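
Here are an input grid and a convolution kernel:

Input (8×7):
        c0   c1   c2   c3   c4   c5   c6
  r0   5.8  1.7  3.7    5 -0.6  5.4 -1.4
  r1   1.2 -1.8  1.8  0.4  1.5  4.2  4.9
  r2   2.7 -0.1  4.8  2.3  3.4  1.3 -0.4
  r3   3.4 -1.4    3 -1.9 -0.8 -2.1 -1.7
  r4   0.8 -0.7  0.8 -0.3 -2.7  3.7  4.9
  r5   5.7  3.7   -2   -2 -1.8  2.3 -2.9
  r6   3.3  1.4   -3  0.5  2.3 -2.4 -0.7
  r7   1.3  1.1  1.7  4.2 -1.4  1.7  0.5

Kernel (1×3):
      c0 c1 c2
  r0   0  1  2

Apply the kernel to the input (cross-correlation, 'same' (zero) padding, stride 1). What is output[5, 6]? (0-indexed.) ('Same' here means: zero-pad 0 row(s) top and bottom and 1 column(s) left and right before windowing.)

The receptive field on the zero-padded input at this output position is [2.3 -2.9 0]. Elementwise product with the kernel and sum: -2.9·1 + 0·2.

-2.9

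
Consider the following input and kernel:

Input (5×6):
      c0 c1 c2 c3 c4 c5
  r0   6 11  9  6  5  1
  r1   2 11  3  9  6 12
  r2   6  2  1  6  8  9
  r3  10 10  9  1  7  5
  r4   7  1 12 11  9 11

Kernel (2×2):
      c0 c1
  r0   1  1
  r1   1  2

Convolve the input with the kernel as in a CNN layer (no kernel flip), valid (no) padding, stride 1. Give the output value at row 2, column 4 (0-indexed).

34

The receptive field on the input at this output position is [8 9 / 7 5]. Elementwise product with the kernel and sum: 8·1 + 9·1 + 7·1 + 5·2.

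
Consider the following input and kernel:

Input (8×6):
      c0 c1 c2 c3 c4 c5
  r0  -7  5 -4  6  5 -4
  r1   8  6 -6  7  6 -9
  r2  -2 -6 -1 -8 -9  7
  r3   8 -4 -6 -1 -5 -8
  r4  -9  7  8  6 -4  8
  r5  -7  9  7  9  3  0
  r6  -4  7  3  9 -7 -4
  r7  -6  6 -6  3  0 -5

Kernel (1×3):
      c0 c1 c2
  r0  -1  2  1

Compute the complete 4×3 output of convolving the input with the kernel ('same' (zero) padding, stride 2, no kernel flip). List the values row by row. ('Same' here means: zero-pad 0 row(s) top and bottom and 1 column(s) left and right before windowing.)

Output[0,0]: The receptive field on the zero-padded input at this output position is [0 -7 5]. Elementwise product with the kernel and sum: 0·-1 + -7·2 + 5·1.
Output[0,1]: The receptive field on the zero-padded input at this output position is [5 -4 6]. Elementwise product with the kernel and sum: 5·-1 + -4·2 + 6·1.

-9 -7 0
-10 -4 -3
-11 15 -6
-1 8 -27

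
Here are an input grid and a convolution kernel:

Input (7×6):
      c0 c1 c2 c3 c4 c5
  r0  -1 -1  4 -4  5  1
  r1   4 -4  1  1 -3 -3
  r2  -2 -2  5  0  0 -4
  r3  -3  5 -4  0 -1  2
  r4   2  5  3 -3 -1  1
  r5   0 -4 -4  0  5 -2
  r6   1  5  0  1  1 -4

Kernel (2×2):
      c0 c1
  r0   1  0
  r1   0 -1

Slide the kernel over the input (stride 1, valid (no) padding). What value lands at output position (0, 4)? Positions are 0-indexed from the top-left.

8

The receptive field on the input at this output position is [5 1 / -3 -3]. Elementwise product with the kernel and sum: 5·1 + -3·-1.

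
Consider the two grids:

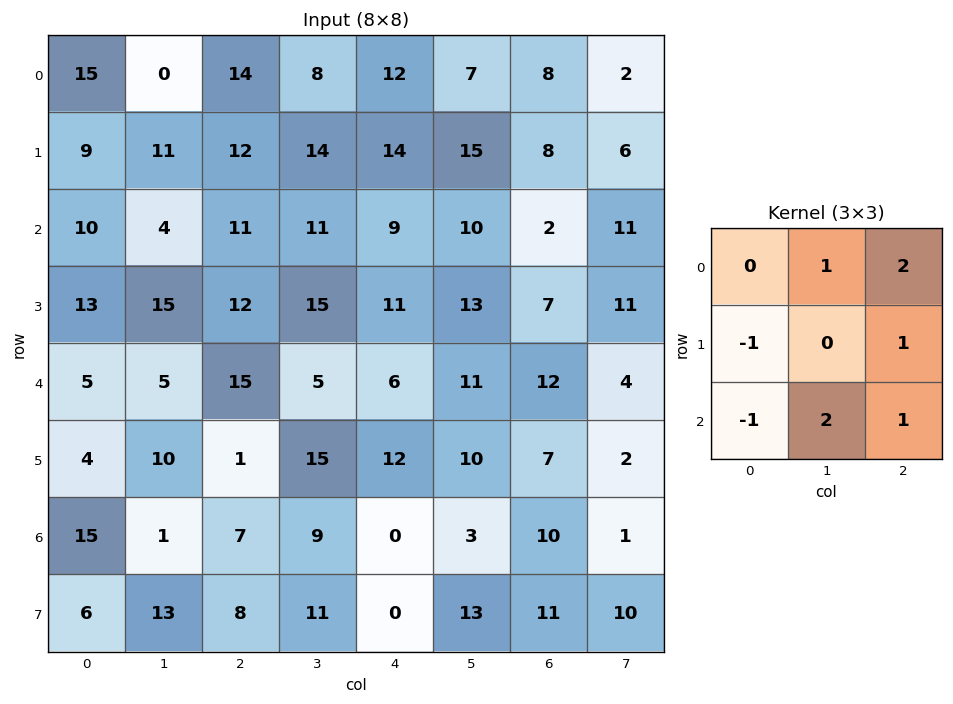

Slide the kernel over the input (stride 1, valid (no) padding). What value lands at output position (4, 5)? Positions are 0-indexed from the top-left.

30

The receptive field on the input at this output position is [11 12 4 / 10 7 2 / 3 10 1]. Elementwise product with the kernel and sum: 12·1 + 4·2 + 10·-1 + 2·1 + 3·-1 + 10·2 + 1·1.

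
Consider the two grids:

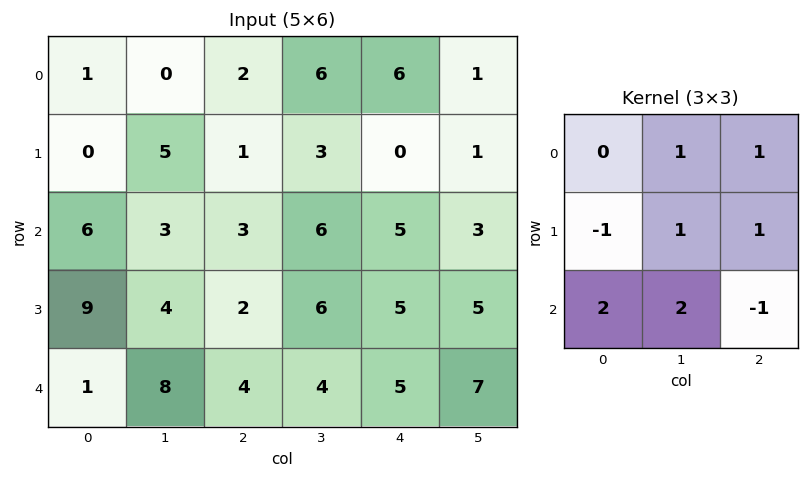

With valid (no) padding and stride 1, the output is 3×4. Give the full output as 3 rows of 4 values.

Output[0,0]: The receptive field on the input at this output position is [1 0 2 / 0 5 1 / 6 3 3]. Elementwise product with the kernel and sum: 0·1 + 2·1 + 0·-1 + 5·1 + 1·1 + 6·2 + 3·2 + 3·-1.
Output[0,1]: The receptive field on the input at this output position is [0 2 6 / 5 1 3 / 3 3 6]. Elementwise product with the kernel and sum: 2·1 + 6·1 + 5·-1 + 1·1 + 3·1 + 3·2 + 3·2 + 6·-1.

23 13 27 24
30 16 22 20
17 33 31 23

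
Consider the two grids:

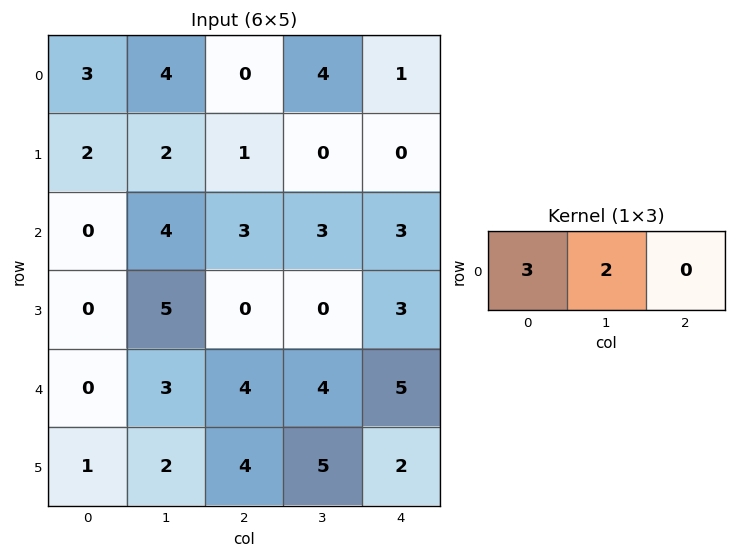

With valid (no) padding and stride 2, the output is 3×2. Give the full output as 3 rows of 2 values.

Output[0,0]: The receptive field on the input at this output position is [3 4 0]. Elementwise product with the kernel and sum: 3·3 + 4·2.
Output[0,1]: The receptive field on the input at this output position is [0 4 1]. Elementwise product with the kernel and sum: 0·3 + 4·2.

17 8
8 15
6 20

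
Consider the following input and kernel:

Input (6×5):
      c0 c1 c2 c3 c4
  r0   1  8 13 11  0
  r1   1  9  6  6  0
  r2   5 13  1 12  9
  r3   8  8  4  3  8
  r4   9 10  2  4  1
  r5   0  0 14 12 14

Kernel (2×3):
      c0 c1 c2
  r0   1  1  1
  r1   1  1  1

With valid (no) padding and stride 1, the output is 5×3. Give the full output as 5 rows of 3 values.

Output[0,0]: The receptive field on the input at this output position is [1 8 13 / 1 9 6]. Elementwise product with the kernel and sum: 1·1 + 8·1 + 13·1 + 1·1 + 9·1 + 6·1.

38 53 36
35 47 34
39 41 37
41 31 22
35 42 47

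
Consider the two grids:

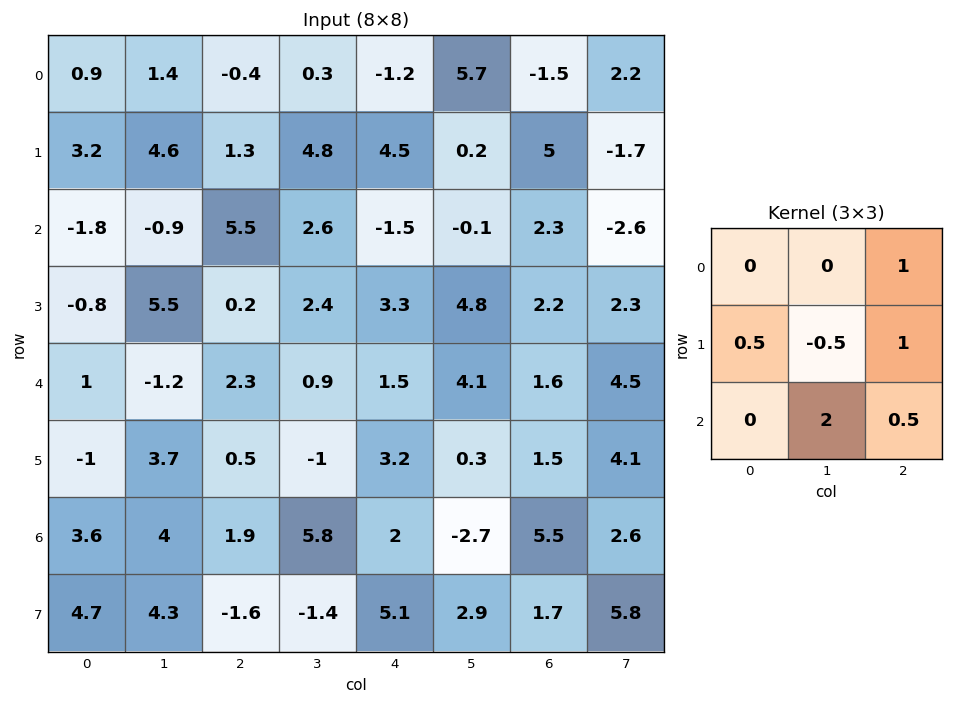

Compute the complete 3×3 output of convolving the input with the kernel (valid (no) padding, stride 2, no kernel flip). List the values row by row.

1.15 6 6.6
1.3 3.25 12.75
9.4 18.05 1.9

Output[0,0]: The receptive field on the input at this output position is [0.9 1.4 -0.4 / 3.2 4.6 1.3 / -1.8 -0.9 5.5]. Elementwise product with the kernel and sum: -0.4·1 + 3.2·0.5 + 4.6·-0.5 + 1.3·1 + -0.9·2 + 5.5·0.5.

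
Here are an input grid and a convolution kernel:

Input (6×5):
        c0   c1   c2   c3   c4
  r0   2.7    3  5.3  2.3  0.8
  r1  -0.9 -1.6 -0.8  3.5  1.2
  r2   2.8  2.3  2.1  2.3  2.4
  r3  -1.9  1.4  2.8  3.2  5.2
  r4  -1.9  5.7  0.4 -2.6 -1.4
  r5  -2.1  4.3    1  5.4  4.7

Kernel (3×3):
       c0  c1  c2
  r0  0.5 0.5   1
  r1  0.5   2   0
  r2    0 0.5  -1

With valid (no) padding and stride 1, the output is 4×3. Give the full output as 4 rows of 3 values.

3.55 2.8 9.95
1.85 5.85 4.6
8.95 13.6 12.5
14.15 4.05 1.2

Output[0,0]: The receptive field on the input at this output position is [2.7 3 5.3 / -0.9 -1.6 -0.8 / 2.8 2.3 2.1]. Elementwise product with the kernel and sum: 2.7·0.5 + 3·0.5 + 5.3·1 + -0.9·0.5 + -1.6·2 + 2.3·0.5 + 2.1·-1.
Output[0,1]: The receptive field on the input at this output position is [3 5.3 2.3 / -1.6 -0.8 3.5 / 2.3 2.1 2.3]. Elementwise product with the kernel and sum: 3·0.5 + 5.3·0.5 + 2.3·1 + -1.6·0.5 + -0.8·2 + 2.1·0.5 + 2.3·-1.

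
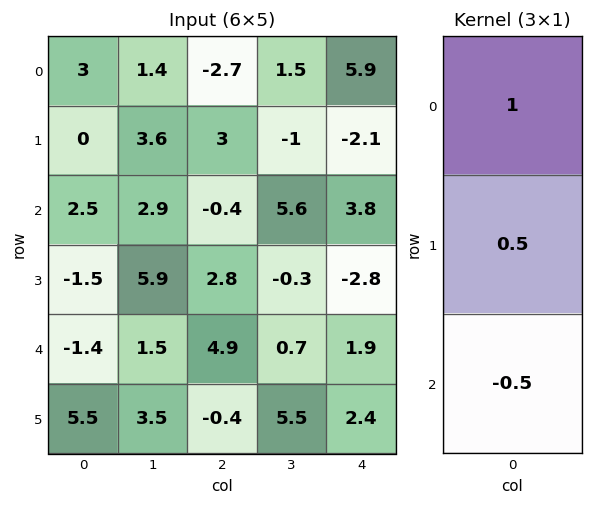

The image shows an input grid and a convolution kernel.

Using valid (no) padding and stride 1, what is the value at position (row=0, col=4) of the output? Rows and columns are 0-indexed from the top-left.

The receptive field on the input at this output position is [5.9 / -2.1 / 3.8]. Elementwise product with the kernel and sum: 5.9·1 + -2.1·0.5 + 3.8·-0.5.

2.95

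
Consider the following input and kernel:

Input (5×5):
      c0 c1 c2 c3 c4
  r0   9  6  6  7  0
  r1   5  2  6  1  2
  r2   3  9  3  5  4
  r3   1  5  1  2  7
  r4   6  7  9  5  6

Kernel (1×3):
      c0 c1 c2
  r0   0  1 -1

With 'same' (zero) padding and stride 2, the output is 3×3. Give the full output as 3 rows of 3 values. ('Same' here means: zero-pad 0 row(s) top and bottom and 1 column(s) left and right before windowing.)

3 -1 0
-6 -2 4
-1 4 6

Output[0,0]: The receptive field on the zero-padded input at this output position is [0 9 6]. Elementwise product with the kernel and sum: 9·1 + 6·-1.
Output[0,1]: The receptive field on the zero-padded input at this output position is [6 6 7]. Elementwise product with the kernel and sum: 6·1 + 7·-1.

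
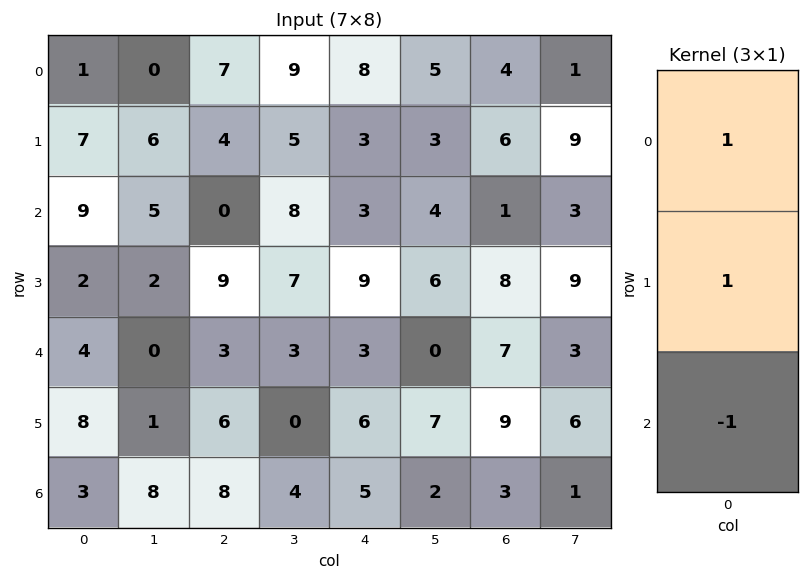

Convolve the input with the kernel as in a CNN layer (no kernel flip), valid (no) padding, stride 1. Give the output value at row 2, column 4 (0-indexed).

The receptive field on the input at this output position is [3 / 9 / 3]. Elementwise product with the kernel and sum: 3·1 + 9·1 + 3·-1.

9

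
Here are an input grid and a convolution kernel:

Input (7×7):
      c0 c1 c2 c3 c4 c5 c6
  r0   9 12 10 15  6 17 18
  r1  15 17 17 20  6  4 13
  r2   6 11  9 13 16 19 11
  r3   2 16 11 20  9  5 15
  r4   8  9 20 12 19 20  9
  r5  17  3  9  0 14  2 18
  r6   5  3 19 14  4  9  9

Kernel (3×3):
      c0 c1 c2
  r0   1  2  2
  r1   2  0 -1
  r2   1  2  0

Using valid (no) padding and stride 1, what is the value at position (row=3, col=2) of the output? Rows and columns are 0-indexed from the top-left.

The receptive field on the input at this output position is [11 20 9 / 20 12 19 / 9 0 14]. Elementwise product with the kernel and sum: 11·1 + 20·2 + 9·2 + 20·2 + 19·-1 + 9·1 + 0·2.

99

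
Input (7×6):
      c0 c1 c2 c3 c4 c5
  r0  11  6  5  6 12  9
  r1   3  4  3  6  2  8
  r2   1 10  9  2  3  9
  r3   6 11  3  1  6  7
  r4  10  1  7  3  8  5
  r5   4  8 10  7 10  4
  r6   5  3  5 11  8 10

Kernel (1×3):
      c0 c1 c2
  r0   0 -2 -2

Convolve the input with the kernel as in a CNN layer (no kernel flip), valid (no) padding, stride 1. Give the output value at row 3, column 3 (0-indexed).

The receptive field on the input at this output position is [1 6 7]. Elementwise product with the kernel and sum: 6·-2 + 7·-2.

-26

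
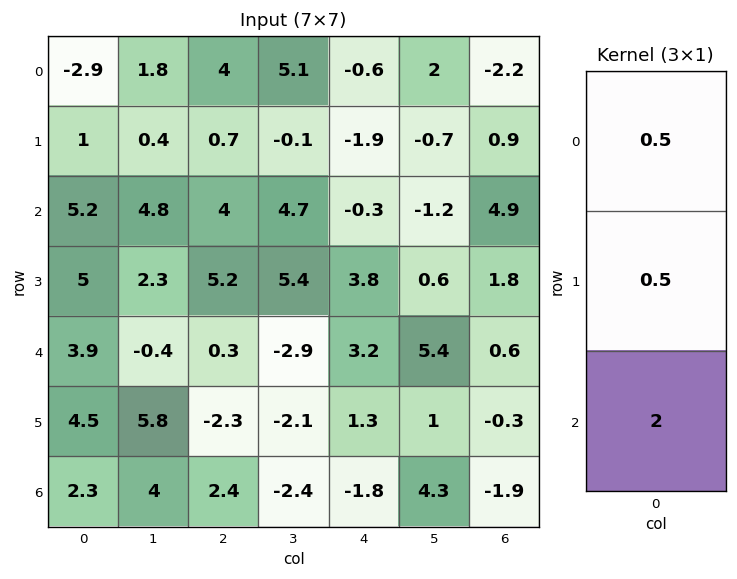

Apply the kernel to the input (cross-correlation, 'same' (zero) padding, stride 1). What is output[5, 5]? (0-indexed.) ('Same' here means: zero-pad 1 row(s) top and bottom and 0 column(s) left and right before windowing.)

The receptive field on the zero-padded input at this output position is [5.4 / 1 / 4.3]. Elementwise product with the kernel and sum: 5.4·0.5 + 1·0.5 + 4.3·2.

11.8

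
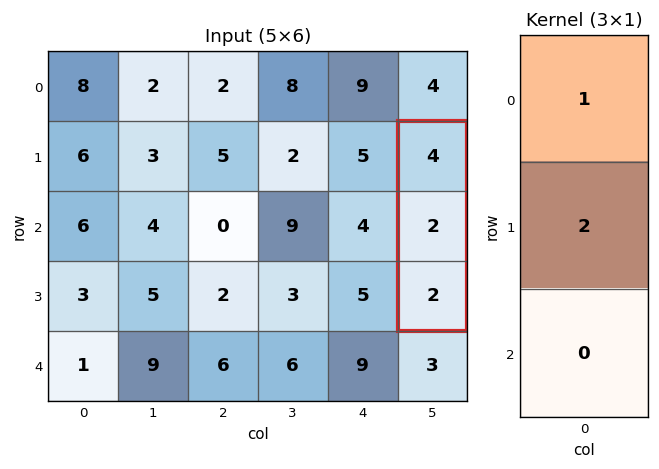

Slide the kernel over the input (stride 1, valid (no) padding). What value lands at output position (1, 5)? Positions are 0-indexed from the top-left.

The receptive field on the input at this output position is [4 / 2 / 2]. Elementwise product with the kernel and sum: 4·1 + 2·2.

8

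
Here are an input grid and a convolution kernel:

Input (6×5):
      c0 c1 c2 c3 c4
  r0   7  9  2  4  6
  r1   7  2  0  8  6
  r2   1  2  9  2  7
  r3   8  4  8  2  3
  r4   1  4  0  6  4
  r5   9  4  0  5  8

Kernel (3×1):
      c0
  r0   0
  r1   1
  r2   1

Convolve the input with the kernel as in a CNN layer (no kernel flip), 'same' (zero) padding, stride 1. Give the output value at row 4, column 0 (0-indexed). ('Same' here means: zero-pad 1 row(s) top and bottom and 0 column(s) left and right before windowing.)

10

The receptive field on the zero-padded input at this output position is [8 / 1 / 9]. Elementwise product with the kernel and sum: 1·1 + 9·1.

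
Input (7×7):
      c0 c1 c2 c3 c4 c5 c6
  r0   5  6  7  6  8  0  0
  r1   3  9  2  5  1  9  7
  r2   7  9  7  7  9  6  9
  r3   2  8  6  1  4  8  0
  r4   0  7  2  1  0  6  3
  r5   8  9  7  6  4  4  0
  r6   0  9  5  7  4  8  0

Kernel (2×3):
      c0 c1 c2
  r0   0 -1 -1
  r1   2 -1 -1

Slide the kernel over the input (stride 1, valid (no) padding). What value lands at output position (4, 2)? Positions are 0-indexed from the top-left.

The receptive field on the input at this output position is [2 1 0 / 7 6 4]. Elementwise product with the kernel and sum: 1·-1 + 0·-1 + 7·2 + 6·-1 + 4·-1.

3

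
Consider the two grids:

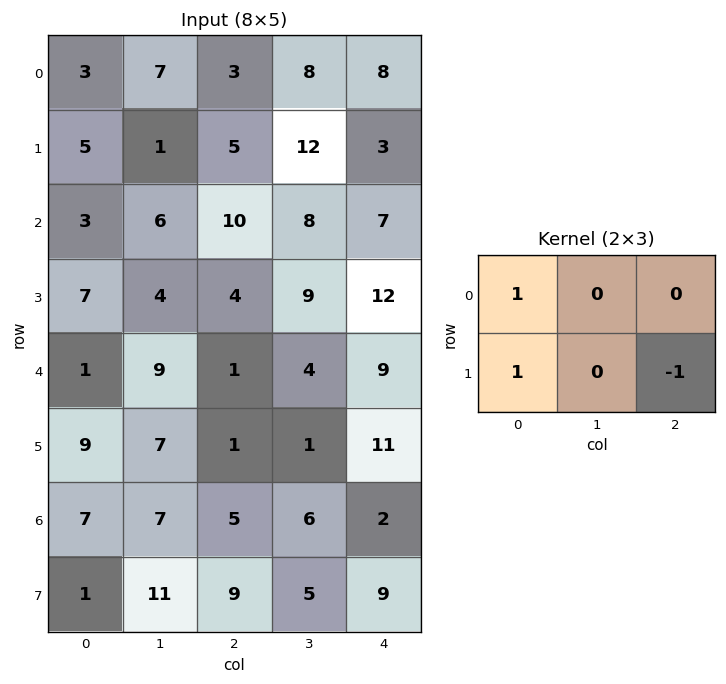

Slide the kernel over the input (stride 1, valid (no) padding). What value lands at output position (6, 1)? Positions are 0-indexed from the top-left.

13

The receptive field on the input at this output position is [7 5 6 / 11 9 5]. Elementwise product with the kernel and sum: 7·1 + 11·1 + 5·-1.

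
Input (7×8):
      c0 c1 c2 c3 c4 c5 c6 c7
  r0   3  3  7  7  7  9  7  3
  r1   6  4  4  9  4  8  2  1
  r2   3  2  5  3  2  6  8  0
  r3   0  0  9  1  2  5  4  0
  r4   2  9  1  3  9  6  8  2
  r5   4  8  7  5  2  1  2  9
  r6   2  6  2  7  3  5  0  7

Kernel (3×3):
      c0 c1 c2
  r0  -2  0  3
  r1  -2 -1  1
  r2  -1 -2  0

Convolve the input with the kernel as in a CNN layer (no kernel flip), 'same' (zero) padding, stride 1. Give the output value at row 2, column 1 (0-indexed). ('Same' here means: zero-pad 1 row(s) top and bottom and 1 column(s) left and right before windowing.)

The receptive field on the zero-padded input at this output position is [6 4 4 / 3 2 5 / 0 0 9]. Elementwise product with the kernel and sum: 6·-2 + 4·3 + 3·-2 + 2·-1 + 5·1 + 0·-1 + 0·-2.

-3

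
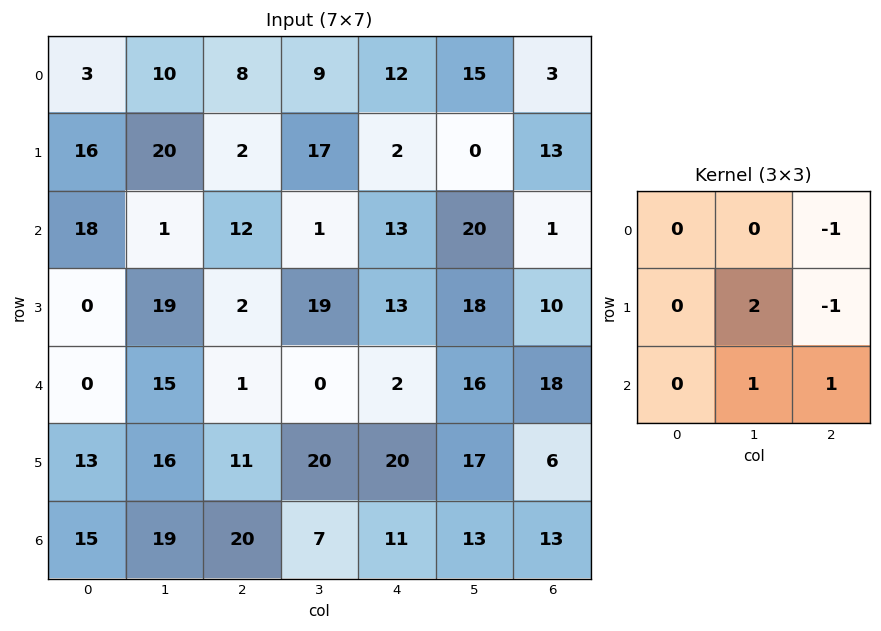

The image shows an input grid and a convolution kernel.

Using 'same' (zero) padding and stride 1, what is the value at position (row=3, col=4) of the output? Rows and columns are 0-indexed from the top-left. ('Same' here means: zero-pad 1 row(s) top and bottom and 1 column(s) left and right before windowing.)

The receptive field on the zero-padded input at this output position is [1 13 20 / 19 13 18 / 0 2 16]. Elementwise product with the kernel and sum: 20·-1 + 13·2 + 18·-1 + 2·1 + 16·1.

6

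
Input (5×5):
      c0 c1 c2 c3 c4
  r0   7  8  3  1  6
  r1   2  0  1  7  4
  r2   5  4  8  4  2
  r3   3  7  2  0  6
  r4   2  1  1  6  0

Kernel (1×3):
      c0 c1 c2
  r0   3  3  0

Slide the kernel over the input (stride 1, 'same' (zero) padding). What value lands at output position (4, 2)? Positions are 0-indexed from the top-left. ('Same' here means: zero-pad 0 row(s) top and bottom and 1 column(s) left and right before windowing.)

The receptive field on the zero-padded input at this output position is [1 1 6]. Elementwise product with the kernel and sum: 1·3 + 1·3.

6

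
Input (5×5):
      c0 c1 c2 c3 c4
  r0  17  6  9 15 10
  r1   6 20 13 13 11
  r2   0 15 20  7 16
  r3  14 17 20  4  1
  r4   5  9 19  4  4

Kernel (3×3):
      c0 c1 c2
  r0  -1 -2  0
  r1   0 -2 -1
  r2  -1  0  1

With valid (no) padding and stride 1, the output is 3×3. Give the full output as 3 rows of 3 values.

-62 -71 -80
-90 -106 -88
-70 -104 -58

Output[0,0]: The receptive field on the input at this output position is [17 6 9 / 6 20 13 / 0 15 20]. Elementwise product with the kernel and sum: 17·-1 + 6·-2 + 20·-2 + 13·-1 + 0·-1 + 20·1.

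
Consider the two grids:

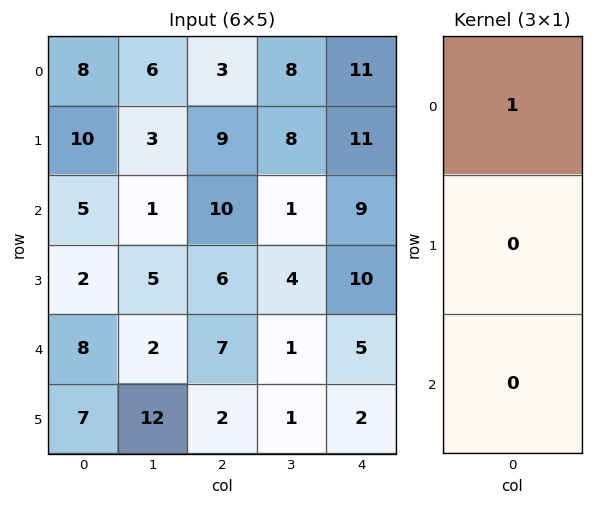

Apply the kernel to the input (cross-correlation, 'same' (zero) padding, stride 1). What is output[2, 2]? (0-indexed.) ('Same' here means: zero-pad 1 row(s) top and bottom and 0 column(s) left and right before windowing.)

9

The receptive field on the zero-padded input at this output position is [9 / 10 / 6]. Elementwise product with the kernel and sum: 9·1.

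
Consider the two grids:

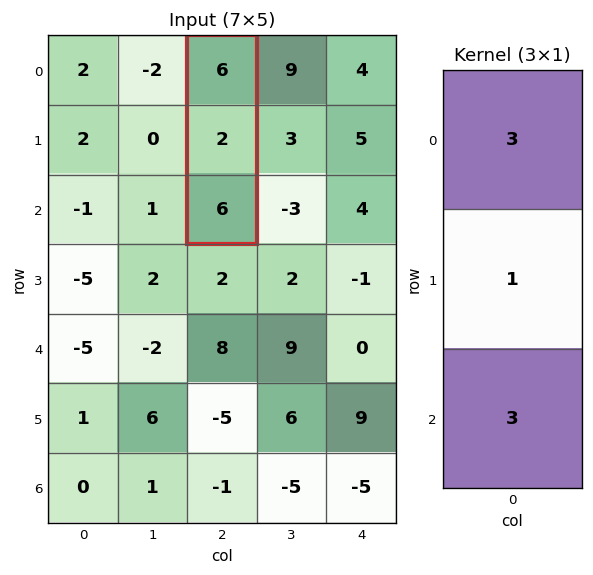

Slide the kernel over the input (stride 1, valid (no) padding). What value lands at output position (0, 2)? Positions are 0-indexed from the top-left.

The receptive field on the input at this output position is [6 / 2 / 6]. Elementwise product with the kernel and sum: 6·3 + 2·1 + 6·3.

38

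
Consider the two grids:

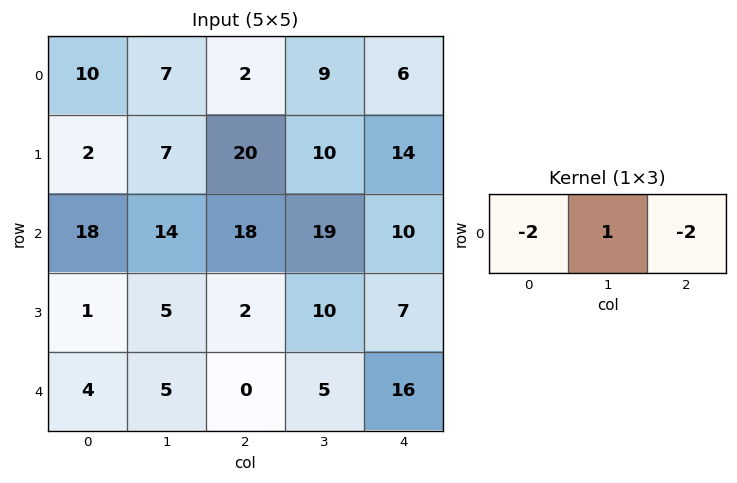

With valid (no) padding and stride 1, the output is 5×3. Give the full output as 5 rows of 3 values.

-17 -30 -7
-37 -14 -58
-58 -48 -37
-1 -28 -8
-3 -20 -27

Output[0,0]: The receptive field on the input at this output position is [10 7 2]. Elementwise product with the kernel and sum: 10·-2 + 7·1 + 2·-2.
Output[0,1]: The receptive field on the input at this output position is [7 2 9]. Elementwise product with the kernel and sum: 7·-2 + 2·1 + 9·-2.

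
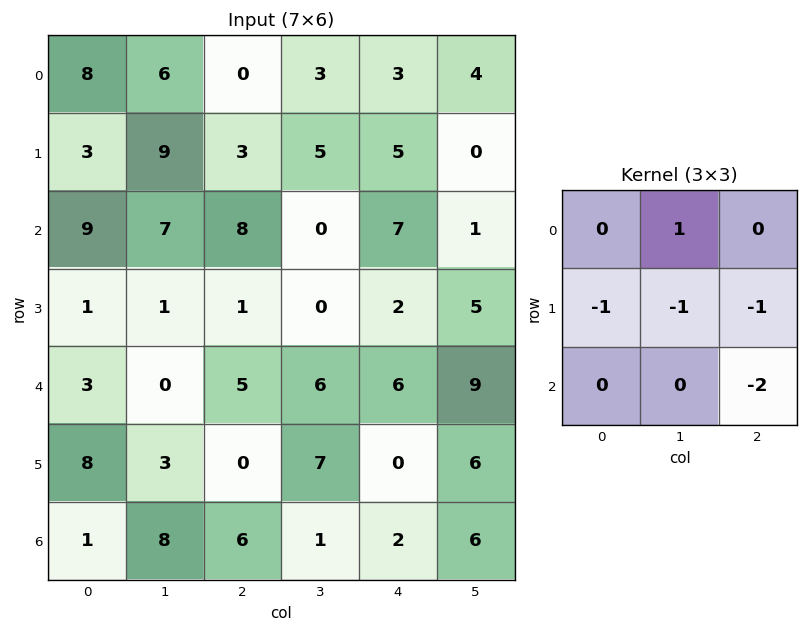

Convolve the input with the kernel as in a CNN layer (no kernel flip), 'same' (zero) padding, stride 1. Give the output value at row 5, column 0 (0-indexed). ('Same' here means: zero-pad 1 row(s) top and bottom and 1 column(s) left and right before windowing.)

-24

The receptive field on the zero-padded input at this output position is [0 3 0 / 0 8 3 / 0 1 8]. Elementwise product with the kernel and sum: 3·1 + 0·-1 + 8·-1 + 3·-1 + 8·-2.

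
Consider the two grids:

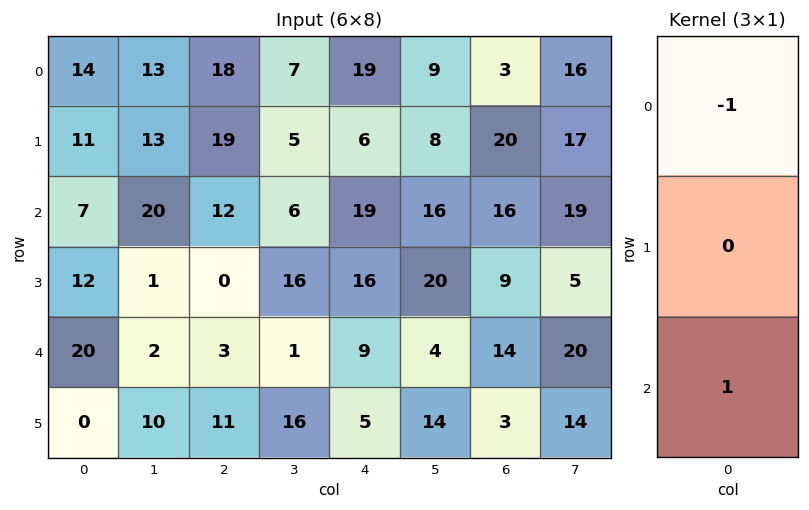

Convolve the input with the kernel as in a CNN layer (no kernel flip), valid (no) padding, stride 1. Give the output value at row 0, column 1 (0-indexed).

7

The receptive field on the input at this output position is [13 / 13 / 20]. Elementwise product with the kernel and sum: 13·-1 + 20·1.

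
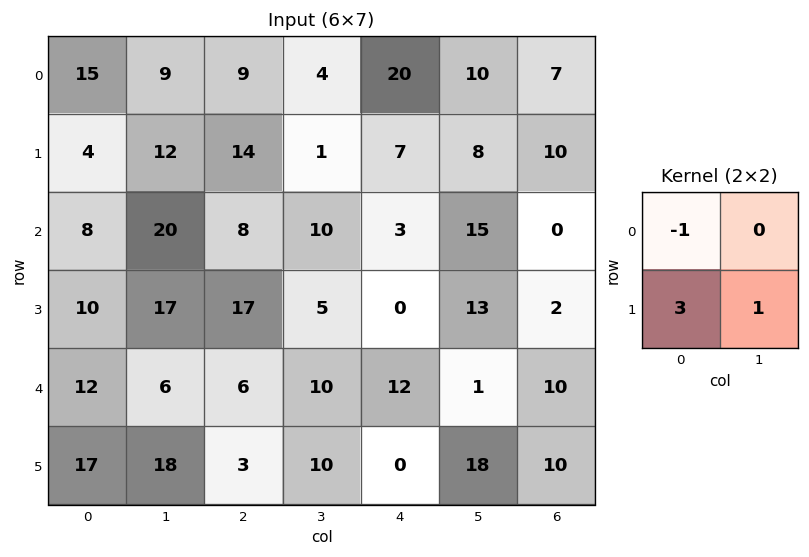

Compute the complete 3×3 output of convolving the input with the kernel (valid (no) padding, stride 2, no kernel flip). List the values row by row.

9 34 9
39 48 10
57 13 6

Output[0,0]: The receptive field on the input at this output position is [15 9 / 4 12]. Elementwise product with the kernel and sum: 15·-1 + 4·3 + 12·1.
Output[0,1]: The receptive field on the input at this output position is [9 4 / 14 1]. Elementwise product with the kernel and sum: 9·-1 + 14·3 + 1·1.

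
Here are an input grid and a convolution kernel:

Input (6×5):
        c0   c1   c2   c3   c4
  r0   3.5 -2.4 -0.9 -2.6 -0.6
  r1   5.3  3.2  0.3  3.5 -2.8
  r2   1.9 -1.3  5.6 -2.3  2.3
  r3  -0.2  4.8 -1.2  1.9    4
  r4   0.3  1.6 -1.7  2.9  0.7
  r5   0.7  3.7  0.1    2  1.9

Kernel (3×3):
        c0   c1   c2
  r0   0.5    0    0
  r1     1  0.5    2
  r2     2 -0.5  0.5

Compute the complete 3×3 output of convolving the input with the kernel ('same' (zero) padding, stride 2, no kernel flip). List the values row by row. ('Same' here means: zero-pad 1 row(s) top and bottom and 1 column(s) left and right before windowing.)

-4.1 -0.05 5.5
0.85 9.65 2.4
4.85 17.3 7.25

Output[0,0]: The receptive field on the zero-padded input at this output position is [0 0 0 / 0 3.5 -2.4 / 0 5.3 3.2]. Elementwise product with the kernel and sum: 0·0.5 + 0·1 + 3.5·0.5 + -2.4·2 + 0·2 + 5.3·-0.5 + 3.2·0.5.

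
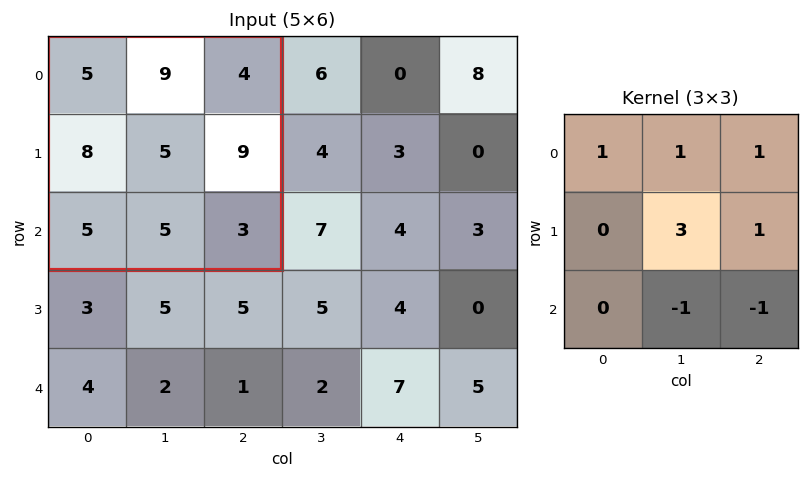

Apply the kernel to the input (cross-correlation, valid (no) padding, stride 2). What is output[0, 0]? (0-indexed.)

The receptive field on the input at this output position is [5 9 4 / 8 5 9 / 5 5 3]. Elementwise product with the kernel and sum: 5·1 + 9·1 + 4·1 + 5·3 + 9·1 + 5·-1 + 3·-1.

34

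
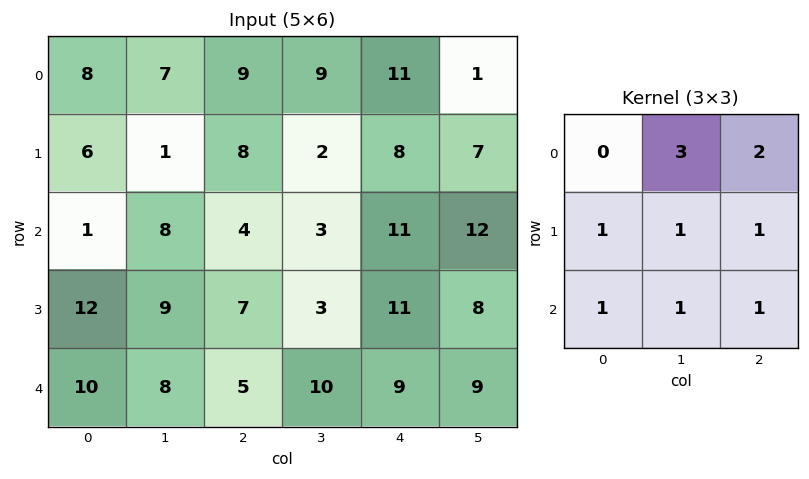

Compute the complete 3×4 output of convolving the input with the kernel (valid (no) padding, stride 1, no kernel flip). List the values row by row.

Output[0,0]: The receptive field on the input at this output position is [8 7 9 / 6 1 8 / 1 8 4]. Elementwise product with the kernel and sum: 7·3 + 9·2 + 6·1 + 1·1 + 8·1 + 1·1 + 8·1 + 4·1.
Output[0,1]: The receptive field on the input at this output position is [7 9 9 / 1 8 2 / 8 4 3]. Elementwise product with the kernel and sum: 9·3 + 9·2 + 1·1 + 8·1 + 2·1 + 8·1 + 4·1 + 3·1.

67 71 85 78
60 62 61 86
83 60 76 107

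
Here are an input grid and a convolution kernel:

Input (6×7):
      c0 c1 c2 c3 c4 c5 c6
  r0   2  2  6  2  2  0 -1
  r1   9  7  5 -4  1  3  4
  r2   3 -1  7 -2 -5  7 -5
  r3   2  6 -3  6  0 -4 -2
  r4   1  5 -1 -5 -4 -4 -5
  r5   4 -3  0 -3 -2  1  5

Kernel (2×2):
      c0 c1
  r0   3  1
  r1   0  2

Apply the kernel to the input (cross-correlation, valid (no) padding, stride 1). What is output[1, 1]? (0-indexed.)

The receptive field on the input at this output position is [7 5 / -1 7]. Elementwise product with the kernel and sum: 7·3 + 5·1 + 7·2.

40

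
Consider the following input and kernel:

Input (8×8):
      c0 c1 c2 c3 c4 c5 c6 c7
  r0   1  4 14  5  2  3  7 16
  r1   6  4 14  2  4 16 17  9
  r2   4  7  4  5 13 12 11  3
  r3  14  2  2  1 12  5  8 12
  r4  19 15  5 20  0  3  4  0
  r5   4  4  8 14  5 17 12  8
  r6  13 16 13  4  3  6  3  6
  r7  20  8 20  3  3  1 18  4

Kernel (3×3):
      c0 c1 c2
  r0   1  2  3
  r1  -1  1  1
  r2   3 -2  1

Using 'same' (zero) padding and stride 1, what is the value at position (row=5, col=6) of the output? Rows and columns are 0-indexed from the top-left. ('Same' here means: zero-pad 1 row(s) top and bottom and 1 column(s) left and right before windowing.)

The receptive field on the zero-padded input at this output position is [3 4 0 / 17 12 8 / 6 3 6]. Elementwise product with the kernel and sum: 3·1 + 4·2 + 0·3 + 17·-1 + 12·1 + 8·1 + 6·3 + 3·-2 + 6·1.

32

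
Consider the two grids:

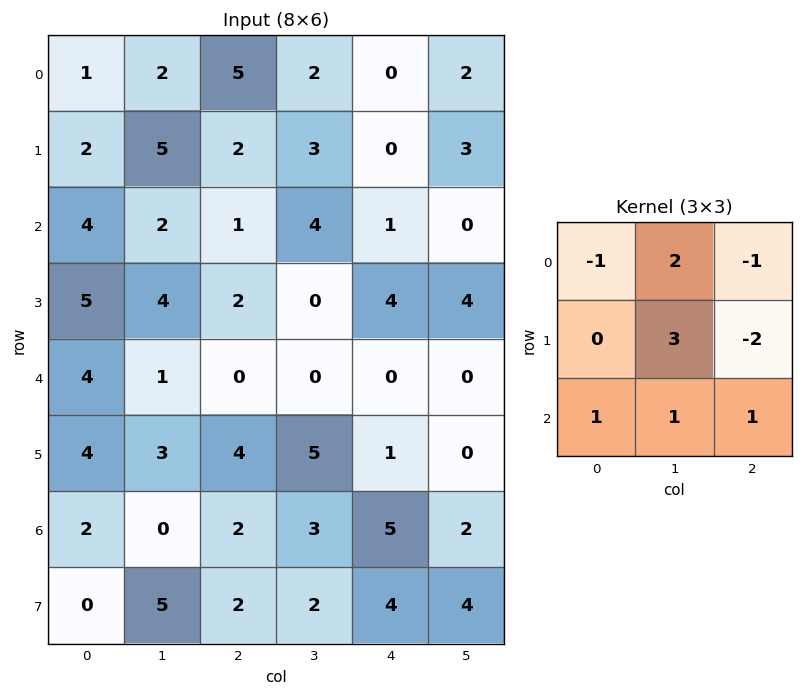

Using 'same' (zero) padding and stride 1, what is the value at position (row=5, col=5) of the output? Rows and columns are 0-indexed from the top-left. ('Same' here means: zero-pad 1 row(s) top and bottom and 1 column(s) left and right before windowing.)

7

The receptive field on the zero-padded input at this output position is [0 0 0 / 1 0 0 / 5 2 0]. Elementwise product with the kernel and sum: 0·-1 + 0·2 + 0·-1 + 0·3 + 0·-2 + 5·1 + 2·1 + 0·1.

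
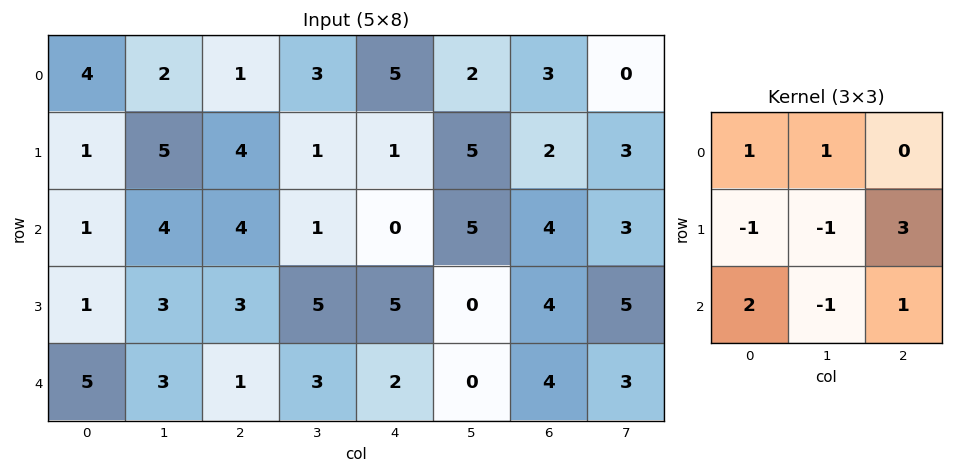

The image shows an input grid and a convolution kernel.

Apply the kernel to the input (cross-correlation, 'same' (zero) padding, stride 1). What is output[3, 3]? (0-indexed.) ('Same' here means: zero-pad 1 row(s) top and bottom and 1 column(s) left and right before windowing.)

The receptive field on the zero-padded input at this output position is [4 1 0 / 3 5 5 / 1 3 2]. Elementwise product with the kernel and sum: 4·1 + 1·1 + 3·-1 + 5·-1 + 5·3 + 1·2 + 3·-1 + 2·1.

13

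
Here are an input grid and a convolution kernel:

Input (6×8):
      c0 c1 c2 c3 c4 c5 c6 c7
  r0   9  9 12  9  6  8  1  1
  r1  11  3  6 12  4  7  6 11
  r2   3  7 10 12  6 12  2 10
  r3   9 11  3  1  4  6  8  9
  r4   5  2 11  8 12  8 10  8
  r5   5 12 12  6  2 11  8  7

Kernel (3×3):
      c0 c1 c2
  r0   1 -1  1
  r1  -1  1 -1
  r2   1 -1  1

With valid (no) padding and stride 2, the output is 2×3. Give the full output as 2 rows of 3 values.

Output[0,0]: The receptive field on the input at this output position is [9 9 12 / 11 3 6 / 3 7 10]. Elementwise product with the kernel and sum: 9·1 + 9·-1 + 12·1 + 11·-1 + 3·1 + 6·-1 + 3·1 + 7·-1 + 10·1.

4 15 -8
19 13 4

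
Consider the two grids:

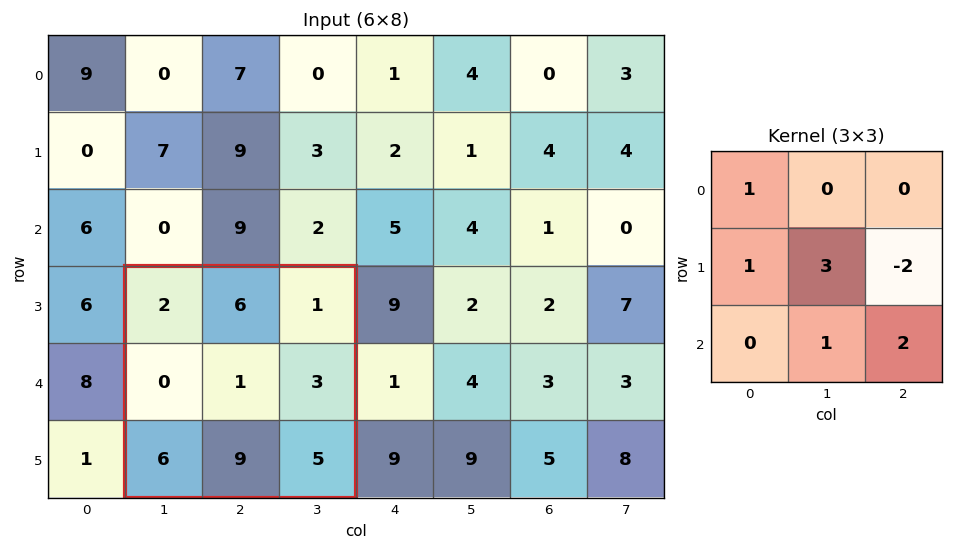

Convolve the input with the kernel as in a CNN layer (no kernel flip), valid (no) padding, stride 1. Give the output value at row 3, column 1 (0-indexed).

18

The receptive field on the input at this output position is [2 6 1 / 0 1 3 / 6 9 5]. Elementwise product with the kernel and sum: 2·1 + 0·1 + 1·3 + 3·-2 + 9·1 + 5·2.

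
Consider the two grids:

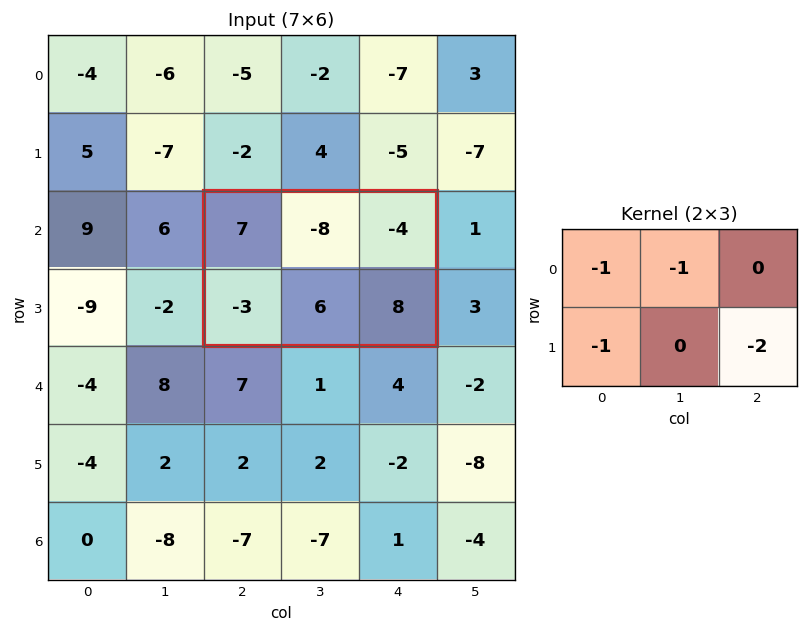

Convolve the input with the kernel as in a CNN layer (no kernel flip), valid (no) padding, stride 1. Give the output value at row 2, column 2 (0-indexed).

-12

The receptive field on the input at this output position is [7 -8 -4 / -3 6 8]. Elementwise product with the kernel and sum: 7·-1 + -8·-1 + -3·-1 + 8·-2.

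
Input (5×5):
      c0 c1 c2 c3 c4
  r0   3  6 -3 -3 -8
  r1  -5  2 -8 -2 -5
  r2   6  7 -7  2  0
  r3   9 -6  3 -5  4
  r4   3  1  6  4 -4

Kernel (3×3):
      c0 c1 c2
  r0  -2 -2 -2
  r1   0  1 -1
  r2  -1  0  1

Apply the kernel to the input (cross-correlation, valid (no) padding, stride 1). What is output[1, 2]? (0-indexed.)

The receptive field on the input at this output position is [-8 -2 -5 / -7 2 0 / 3 -5 4]. Elementwise product with the kernel and sum: -8·-2 + -2·-2 + -5·-2 + 2·1 + 0·-1 + 3·-1 + 4·1.

33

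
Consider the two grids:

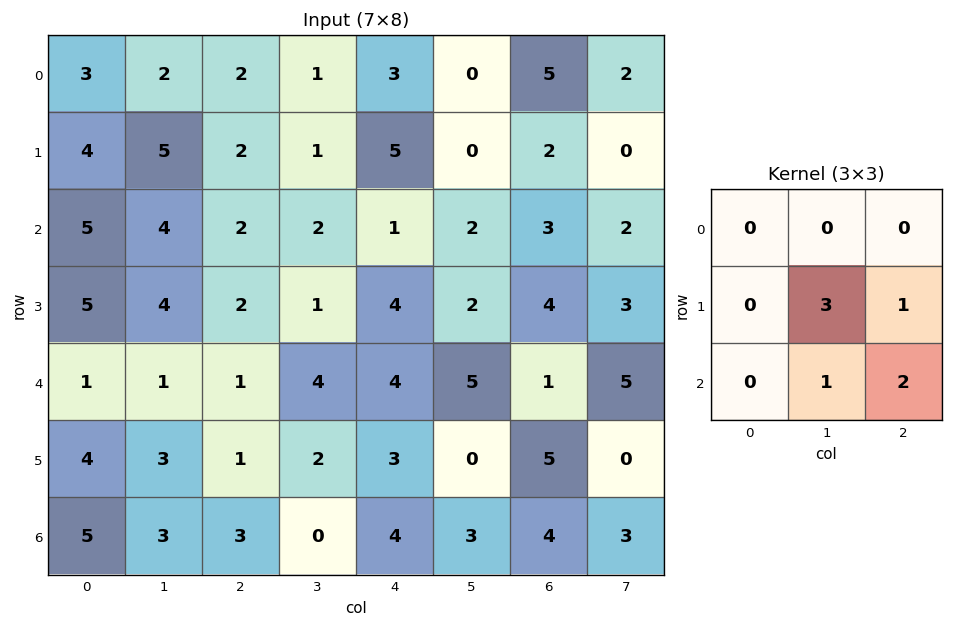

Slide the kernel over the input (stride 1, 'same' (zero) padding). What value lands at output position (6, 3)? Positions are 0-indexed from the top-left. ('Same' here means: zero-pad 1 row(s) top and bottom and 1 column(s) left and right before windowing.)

The receptive field on the zero-padded input at this output position is [1 2 3 / 3 0 4 / 0 0 0]. Elementwise product with the kernel and sum: 0·3 + 4·1 + 0·1 + 0·2.

4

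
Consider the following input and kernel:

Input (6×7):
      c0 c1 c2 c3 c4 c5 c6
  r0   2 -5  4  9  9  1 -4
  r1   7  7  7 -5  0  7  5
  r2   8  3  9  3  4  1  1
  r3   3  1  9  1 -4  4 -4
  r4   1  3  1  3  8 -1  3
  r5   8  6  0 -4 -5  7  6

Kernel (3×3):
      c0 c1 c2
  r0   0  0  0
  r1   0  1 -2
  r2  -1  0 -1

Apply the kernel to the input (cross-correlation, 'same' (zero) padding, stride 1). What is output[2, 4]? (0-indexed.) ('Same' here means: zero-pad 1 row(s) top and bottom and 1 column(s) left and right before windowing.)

-3

The receptive field on the zero-padded input at this output position is [-5 0 7 / 3 4 1 / 1 -4 4]. Elementwise product with the kernel and sum: 4·1 + 1·-2 + 1·-1 + 4·-1.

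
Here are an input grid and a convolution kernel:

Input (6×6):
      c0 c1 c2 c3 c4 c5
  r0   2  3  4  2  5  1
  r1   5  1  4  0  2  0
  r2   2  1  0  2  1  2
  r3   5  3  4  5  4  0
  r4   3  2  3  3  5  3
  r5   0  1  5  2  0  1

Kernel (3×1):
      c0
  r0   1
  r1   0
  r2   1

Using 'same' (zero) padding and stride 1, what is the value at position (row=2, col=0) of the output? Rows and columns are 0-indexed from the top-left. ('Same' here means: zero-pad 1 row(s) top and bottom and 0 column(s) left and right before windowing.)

The receptive field on the zero-padded input at this output position is [5 / 2 / 5]. Elementwise product with the kernel and sum: 5·1 + 5·1.

10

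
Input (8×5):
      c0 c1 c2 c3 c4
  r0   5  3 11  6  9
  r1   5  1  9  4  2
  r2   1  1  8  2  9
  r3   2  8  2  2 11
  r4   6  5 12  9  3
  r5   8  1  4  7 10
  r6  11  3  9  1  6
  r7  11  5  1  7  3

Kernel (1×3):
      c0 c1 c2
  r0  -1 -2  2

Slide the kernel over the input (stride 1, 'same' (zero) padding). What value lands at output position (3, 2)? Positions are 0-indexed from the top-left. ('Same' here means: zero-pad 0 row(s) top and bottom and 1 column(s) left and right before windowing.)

The receptive field on the zero-padded input at this output position is [8 2 2]. Elementwise product with the kernel and sum: 8·-1 + 2·-2 + 2·2.

-8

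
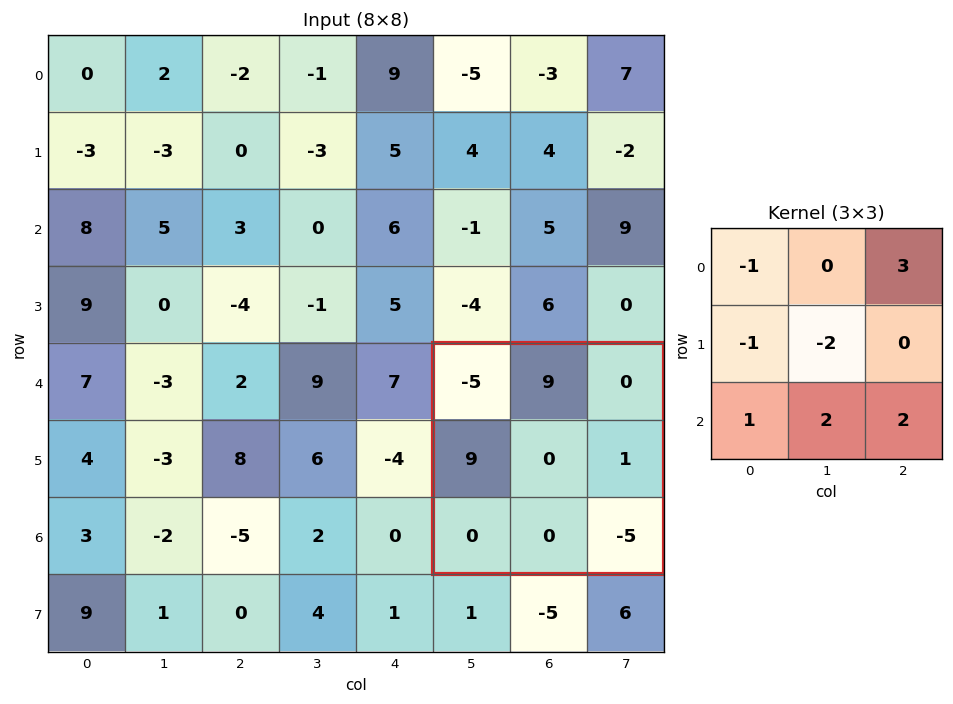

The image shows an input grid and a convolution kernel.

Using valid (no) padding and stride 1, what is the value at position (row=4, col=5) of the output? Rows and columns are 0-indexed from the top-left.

The receptive field on the input at this output position is [-5 9 0 / 9 0 1 / 0 0 -5]. Elementwise product with the kernel and sum: -5·-1 + 0·3 + 9·-1 + 0·-2 + 0·1 + 0·2 + -5·2.

-14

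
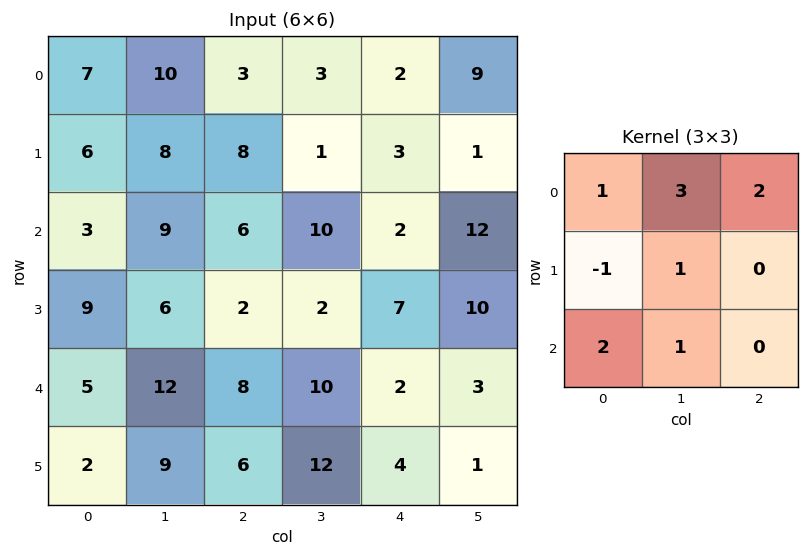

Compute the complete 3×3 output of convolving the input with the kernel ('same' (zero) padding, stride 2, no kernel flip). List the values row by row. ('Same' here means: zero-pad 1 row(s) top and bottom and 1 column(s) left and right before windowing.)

Output[0,0]: The receptive field on the zero-padded input at this output position is [0 0 0 / 0 7 10 / 0 6 8]. Elementwise product with the kernel and sum: 0·1 + 0·3 + 0·2 + 0·-1 + 7·1 + 0·2 + 6·1.

13 17 4
46 45 15
46 36 63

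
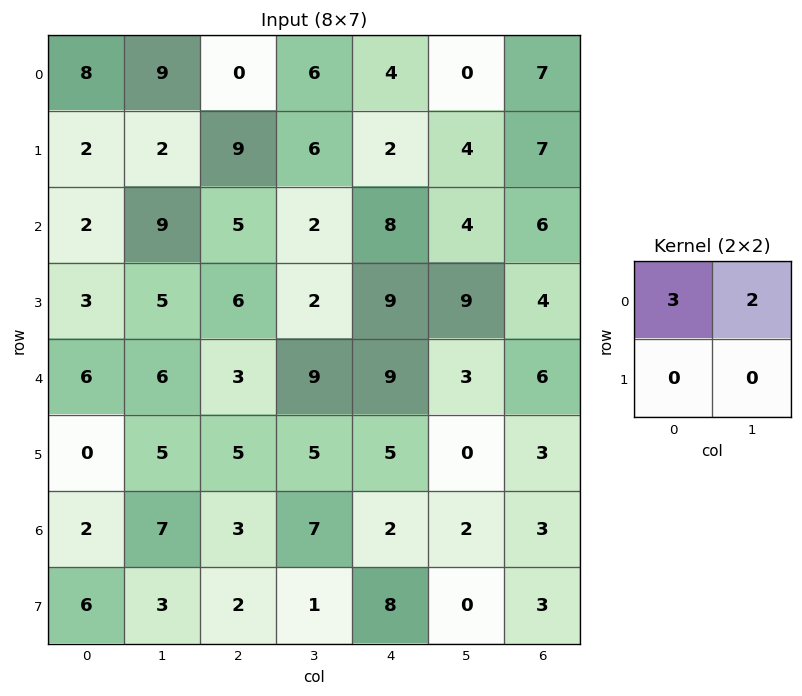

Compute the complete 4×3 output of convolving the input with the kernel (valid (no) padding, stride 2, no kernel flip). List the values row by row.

Output[0,0]: The receptive field on the input at this output position is [8 9 / 2 2]. Elementwise product with the kernel and sum: 8·3 + 9·2.

42 12 12
24 19 32
30 27 33
20 23 10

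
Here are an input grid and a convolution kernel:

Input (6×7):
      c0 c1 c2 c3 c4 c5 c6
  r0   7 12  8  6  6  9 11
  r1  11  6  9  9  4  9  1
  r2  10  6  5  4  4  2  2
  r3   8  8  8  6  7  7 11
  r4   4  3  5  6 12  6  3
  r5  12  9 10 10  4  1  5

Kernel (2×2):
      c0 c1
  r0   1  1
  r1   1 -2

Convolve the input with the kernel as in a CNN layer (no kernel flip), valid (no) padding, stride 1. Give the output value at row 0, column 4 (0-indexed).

1

The receptive field on the input at this output position is [6 9 / 4 9]. Elementwise product with the kernel and sum: 6·1 + 9·1 + 4·1 + 9·-2.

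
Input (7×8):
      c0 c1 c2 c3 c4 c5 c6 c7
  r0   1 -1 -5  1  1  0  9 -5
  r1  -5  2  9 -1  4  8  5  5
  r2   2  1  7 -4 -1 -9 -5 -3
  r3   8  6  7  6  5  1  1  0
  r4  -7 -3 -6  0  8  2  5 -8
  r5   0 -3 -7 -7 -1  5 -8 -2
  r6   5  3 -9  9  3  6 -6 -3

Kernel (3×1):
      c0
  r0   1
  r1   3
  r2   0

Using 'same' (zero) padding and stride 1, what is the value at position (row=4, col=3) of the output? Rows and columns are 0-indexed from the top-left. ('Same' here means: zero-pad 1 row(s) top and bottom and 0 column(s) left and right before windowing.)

6

The receptive field on the zero-padded input at this output position is [6 / 0 / -7]. Elementwise product with the kernel and sum: 6·1 + 0·3.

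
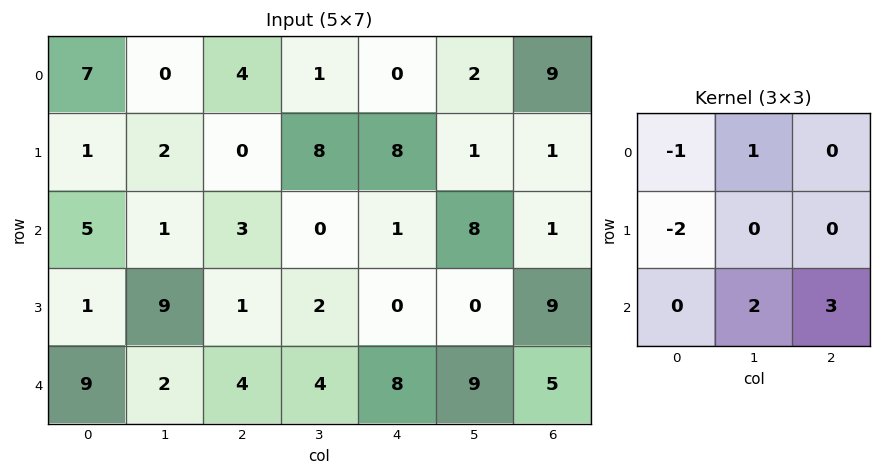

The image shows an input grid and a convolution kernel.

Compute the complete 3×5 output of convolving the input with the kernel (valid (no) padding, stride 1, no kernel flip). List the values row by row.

Output[0,0]: The receptive field on the input at this output position is [7 0 4 / 1 2 0 / 5 1 3]. Elementwise product with the kernel and sum: 7·-1 + 0·1 + 1·-2 + 1·2 + 3·3.
Output[0,1]: The receptive field on the input at this output position is [0 4 1 / 2 0 8 / 1 3 0]. Elementwise product with the kernel and sum: 0·-1 + 4·1 + 2·-2 + 3·2 + 0·3.

2 6 0 9 5
12 4 6 0 18
10 4 27 40 40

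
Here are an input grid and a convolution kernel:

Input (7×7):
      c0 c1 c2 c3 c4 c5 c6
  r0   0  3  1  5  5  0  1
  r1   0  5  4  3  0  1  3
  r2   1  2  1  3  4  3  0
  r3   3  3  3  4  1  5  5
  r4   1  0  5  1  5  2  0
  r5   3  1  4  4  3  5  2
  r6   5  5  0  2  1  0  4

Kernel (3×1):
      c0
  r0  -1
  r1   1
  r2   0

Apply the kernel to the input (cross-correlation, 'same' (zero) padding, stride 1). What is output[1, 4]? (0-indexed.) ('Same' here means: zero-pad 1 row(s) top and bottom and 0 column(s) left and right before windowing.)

The receptive field on the zero-padded input at this output position is [5 / 0 / 4]. Elementwise product with the kernel and sum: 5·-1 + 0·1.

-5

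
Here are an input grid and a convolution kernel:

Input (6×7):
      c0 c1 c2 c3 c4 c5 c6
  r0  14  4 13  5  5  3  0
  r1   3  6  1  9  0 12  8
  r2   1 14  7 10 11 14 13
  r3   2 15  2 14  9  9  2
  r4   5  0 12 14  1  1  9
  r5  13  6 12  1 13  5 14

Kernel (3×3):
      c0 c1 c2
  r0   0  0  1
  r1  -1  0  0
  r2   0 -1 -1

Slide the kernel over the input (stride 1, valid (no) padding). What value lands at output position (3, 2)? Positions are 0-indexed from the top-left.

The receptive field on the input at this output position is [2 14 9 / 12 14 1 / 12 1 13]. Elementwise product with the kernel and sum: 9·1 + 12·-1 + 1·-1 + 13·-1.

-17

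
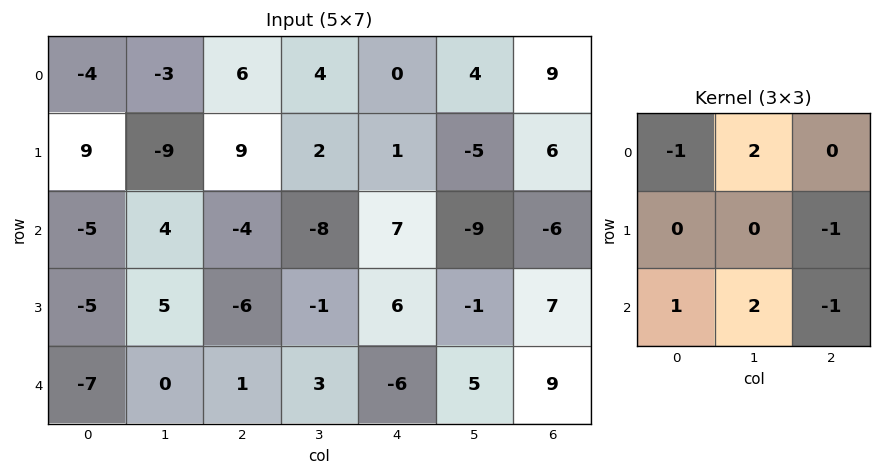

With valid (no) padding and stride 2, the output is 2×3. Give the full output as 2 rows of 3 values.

Output[0,0]: The receptive field on the input at this output position is [-4 -3 6 / 9 -9 9 / -5 4 -4]. Elementwise product with the kernel and sum: -4·-1 + -3·2 + 9·-1 + -5·1 + 4·2 + -4·-1.

-4 -26 -3
11 -5 -37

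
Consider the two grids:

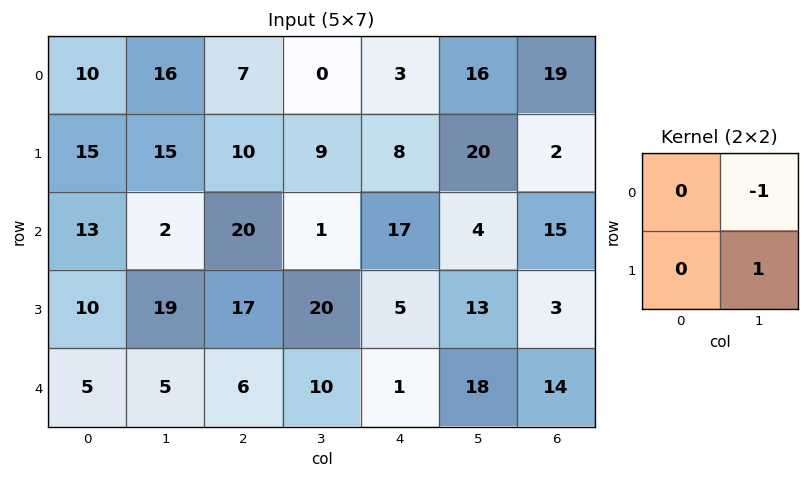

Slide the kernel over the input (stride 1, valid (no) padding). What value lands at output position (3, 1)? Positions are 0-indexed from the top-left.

The receptive field on the input at this output position is [19 17 / 5 6]. Elementwise product with the kernel and sum: 17·-1 + 6·1.

-11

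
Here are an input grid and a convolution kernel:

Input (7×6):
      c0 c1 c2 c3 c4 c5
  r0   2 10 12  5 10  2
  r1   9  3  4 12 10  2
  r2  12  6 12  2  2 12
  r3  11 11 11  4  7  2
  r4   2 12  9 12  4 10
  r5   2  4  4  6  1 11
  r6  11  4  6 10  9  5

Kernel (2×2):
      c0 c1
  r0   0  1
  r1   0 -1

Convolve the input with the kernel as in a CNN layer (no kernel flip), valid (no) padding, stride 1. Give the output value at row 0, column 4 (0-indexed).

The receptive field on the input at this output position is [10 2 / 10 2]. Elementwise product with the kernel and sum: 2·1 + 2·-1.

0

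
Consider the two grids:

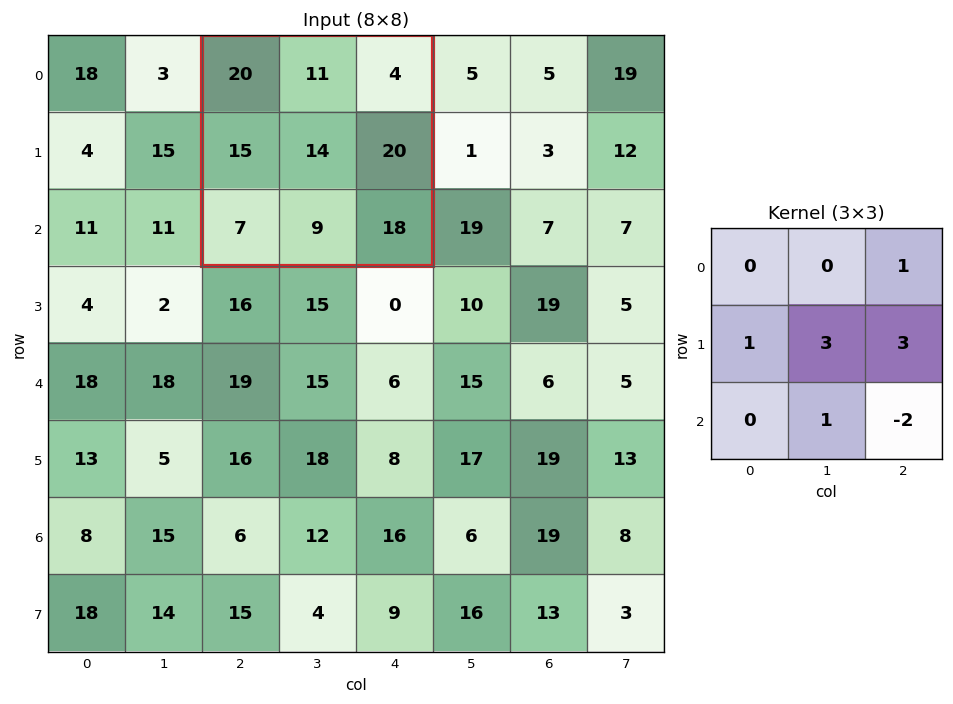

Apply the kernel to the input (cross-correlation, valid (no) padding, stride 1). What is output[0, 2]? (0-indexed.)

The receptive field on the input at this output position is [20 11 4 / 15 14 20 / 7 9 18]. Elementwise product with the kernel and sum: 4·1 + 15·1 + 14·3 + 20·3 + 9·1 + 18·-2.

94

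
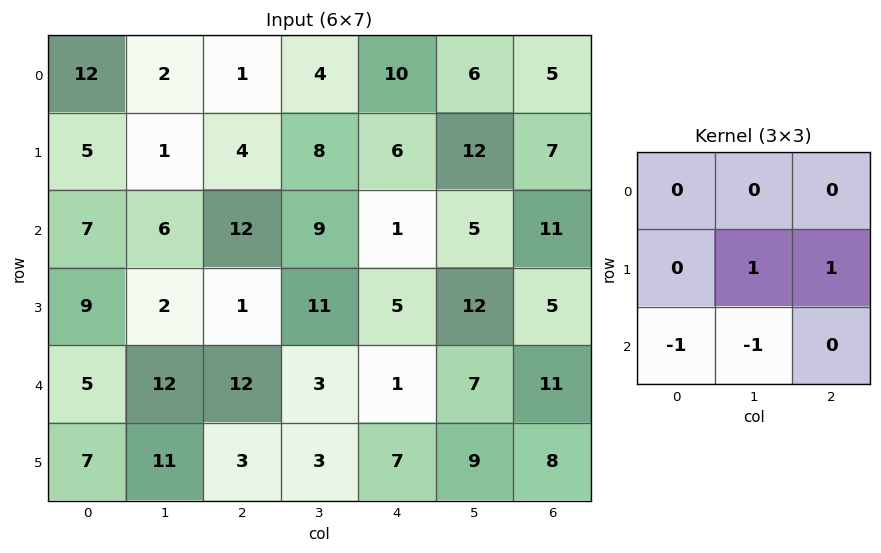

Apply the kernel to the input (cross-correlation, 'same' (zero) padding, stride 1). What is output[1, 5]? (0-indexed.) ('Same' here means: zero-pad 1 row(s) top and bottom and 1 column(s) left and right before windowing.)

The receptive field on the zero-padded input at this output position is [10 6 5 / 6 12 7 / 1 5 11]. Elementwise product with the kernel and sum: 12·1 + 7·1 + 1·-1 + 5·-1.

13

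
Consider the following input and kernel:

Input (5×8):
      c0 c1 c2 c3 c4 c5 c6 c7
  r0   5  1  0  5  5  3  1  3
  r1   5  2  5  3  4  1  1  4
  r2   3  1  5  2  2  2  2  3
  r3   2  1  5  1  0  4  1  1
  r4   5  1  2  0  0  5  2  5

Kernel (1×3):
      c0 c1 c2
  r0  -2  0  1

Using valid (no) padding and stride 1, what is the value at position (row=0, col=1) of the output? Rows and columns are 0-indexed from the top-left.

3

The receptive field on the input at this output position is [1 0 5]. Elementwise product with the kernel and sum: 1·-2 + 5·1.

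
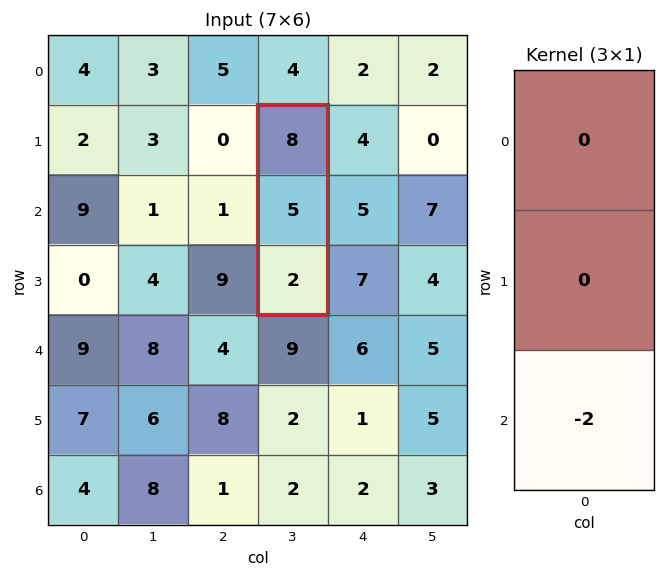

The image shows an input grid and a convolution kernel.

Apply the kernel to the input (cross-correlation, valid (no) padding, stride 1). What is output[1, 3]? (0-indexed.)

The receptive field on the input at this output position is [8 / 5 / 2]. Elementwise product with the kernel and sum: 2·-2.

-4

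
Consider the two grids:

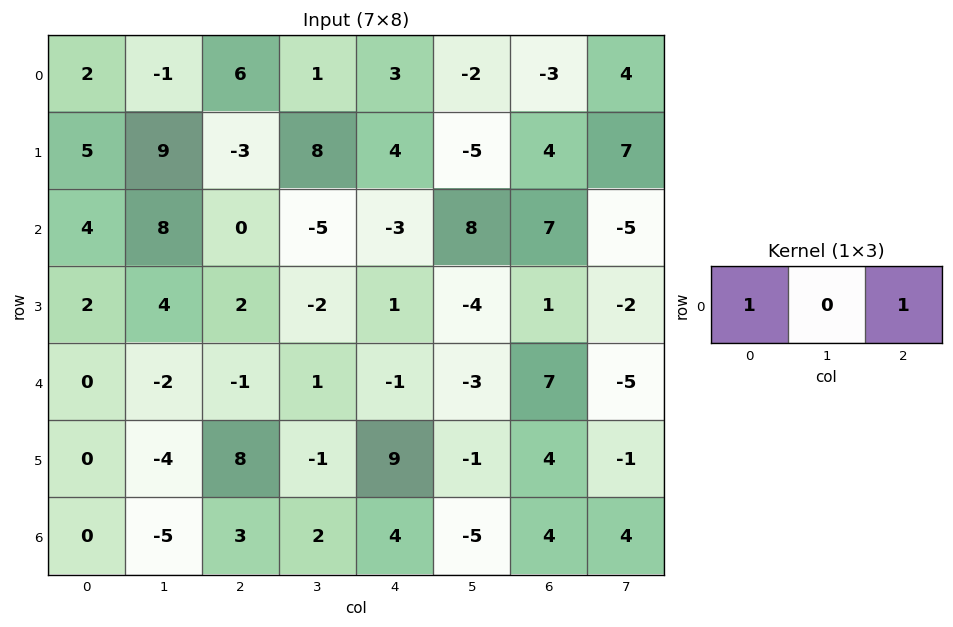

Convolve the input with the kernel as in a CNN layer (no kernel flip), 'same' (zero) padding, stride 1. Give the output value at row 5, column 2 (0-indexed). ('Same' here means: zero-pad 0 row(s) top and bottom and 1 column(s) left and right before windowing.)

The receptive field on the zero-padded input at this output position is [-4 8 -1]. Elementwise product with the kernel and sum: -4·1 + -1·1.

-5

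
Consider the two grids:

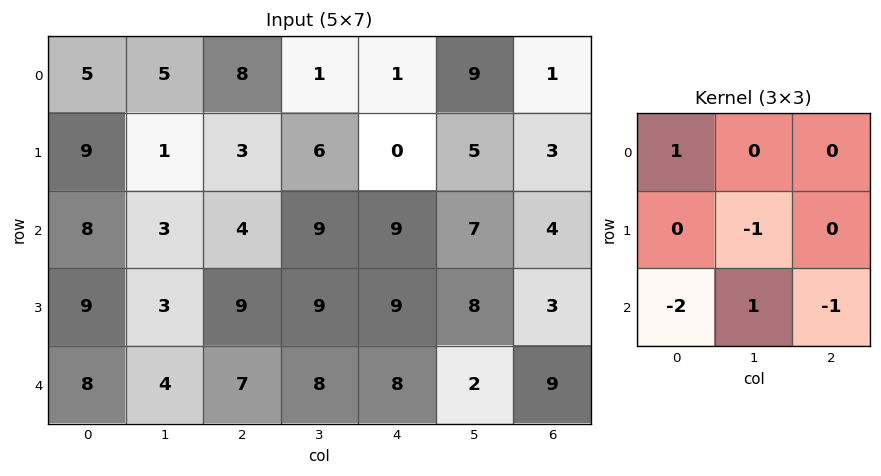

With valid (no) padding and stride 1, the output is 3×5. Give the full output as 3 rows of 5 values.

-13 -9 -6 -15 -19
-18 -9 -24 -20 -20
-14 -15 -19 -10 -22

Output[0,0]: The receptive field on the input at this output position is [5 5 8 / 9 1 3 / 8 3 4]. Elementwise product with the kernel and sum: 5·1 + 1·-1 + 8·-2 + 3·1 + 4·-1.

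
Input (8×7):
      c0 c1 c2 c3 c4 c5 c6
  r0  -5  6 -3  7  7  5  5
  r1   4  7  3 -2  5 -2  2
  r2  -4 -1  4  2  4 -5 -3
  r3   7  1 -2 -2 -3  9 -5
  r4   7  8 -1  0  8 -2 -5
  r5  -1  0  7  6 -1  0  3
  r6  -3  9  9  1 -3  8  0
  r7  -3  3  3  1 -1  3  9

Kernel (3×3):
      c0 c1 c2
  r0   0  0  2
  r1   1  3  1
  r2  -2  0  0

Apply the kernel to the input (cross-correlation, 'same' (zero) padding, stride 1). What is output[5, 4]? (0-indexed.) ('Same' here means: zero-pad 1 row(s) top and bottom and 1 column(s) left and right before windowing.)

-3

The receptive field on the zero-padded input at this output position is [0 8 -2 / 6 -1 0 / 1 -3 8]. Elementwise product with the kernel and sum: -2·2 + 6·1 + -1·3 + 0·1 + 1·-2.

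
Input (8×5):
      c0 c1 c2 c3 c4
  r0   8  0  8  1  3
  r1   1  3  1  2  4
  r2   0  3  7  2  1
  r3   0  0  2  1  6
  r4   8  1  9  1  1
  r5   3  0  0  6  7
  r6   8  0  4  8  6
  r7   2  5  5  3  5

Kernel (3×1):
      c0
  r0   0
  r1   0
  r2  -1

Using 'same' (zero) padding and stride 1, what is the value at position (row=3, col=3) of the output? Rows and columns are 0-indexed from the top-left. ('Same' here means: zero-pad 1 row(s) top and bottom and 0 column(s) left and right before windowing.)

The receptive field on the zero-padded input at this output position is [2 / 1 / 1]. Elementwise product with the kernel and sum: 1·-1.

-1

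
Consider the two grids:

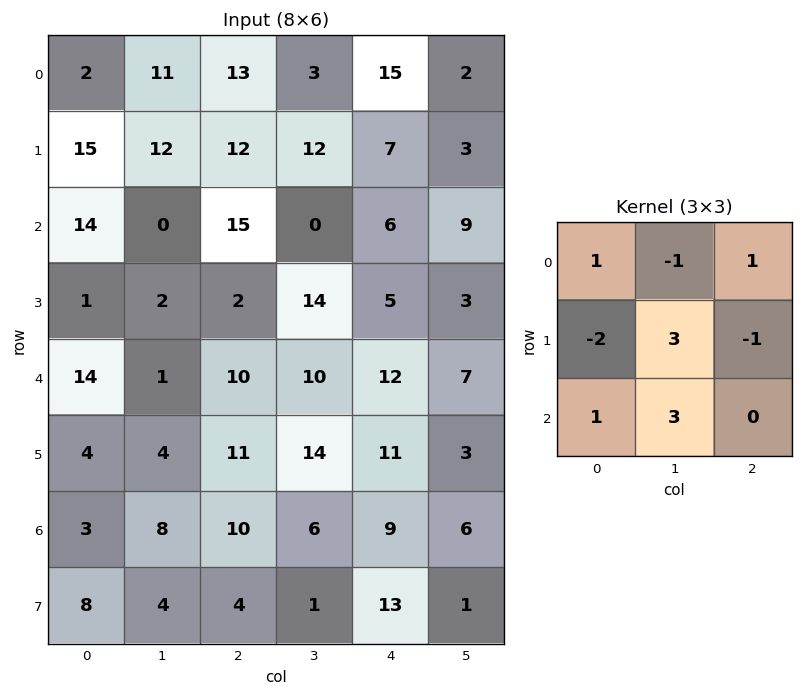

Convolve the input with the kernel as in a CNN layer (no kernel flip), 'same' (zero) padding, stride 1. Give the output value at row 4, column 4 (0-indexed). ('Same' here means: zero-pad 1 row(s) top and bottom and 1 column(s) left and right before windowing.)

The receptive field on the zero-padded input at this output position is [14 5 3 / 10 12 7 / 14 11 3]. Elementwise product with the kernel and sum: 14·1 + 5·-1 + 3·1 + 10·-2 + 12·3 + 7·-1 + 14·1 + 11·3.

68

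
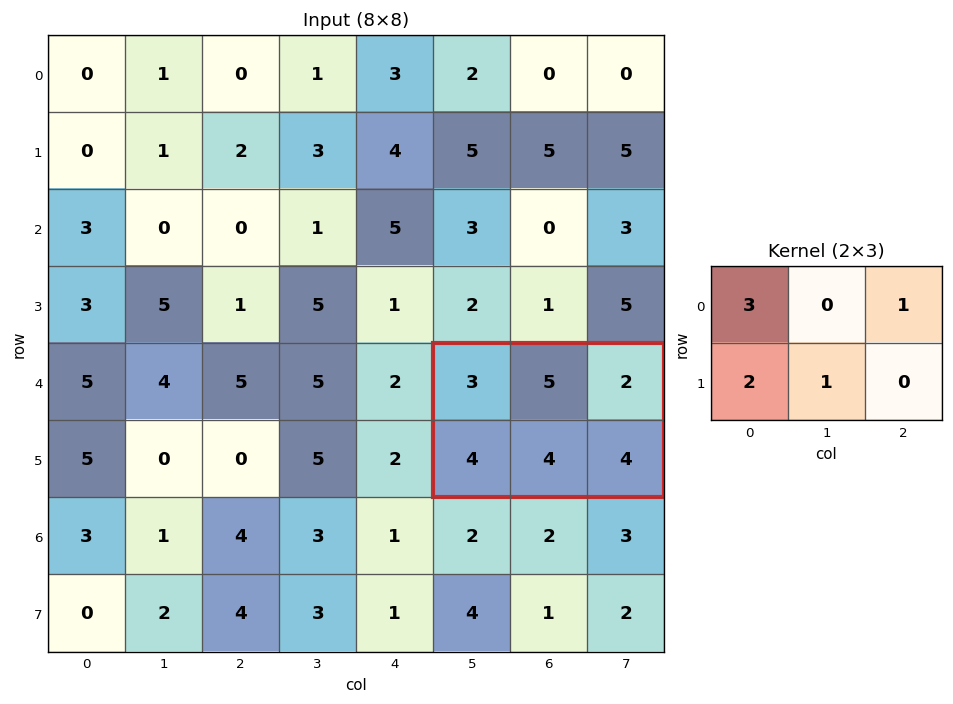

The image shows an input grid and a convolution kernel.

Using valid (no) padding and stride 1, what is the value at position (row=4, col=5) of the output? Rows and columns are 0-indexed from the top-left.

The receptive field on the input at this output position is [3 5 2 / 4 4 4]. Elementwise product with the kernel and sum: 3·3 + 2·1 + 4·2 + 4·1.

23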